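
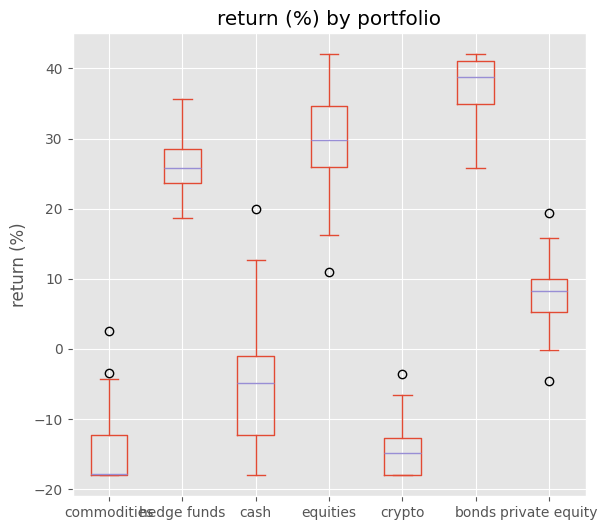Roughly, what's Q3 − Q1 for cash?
≈ 10

Q3 ≈ 0, Q1 ≈ -10; IQR ≈ 10.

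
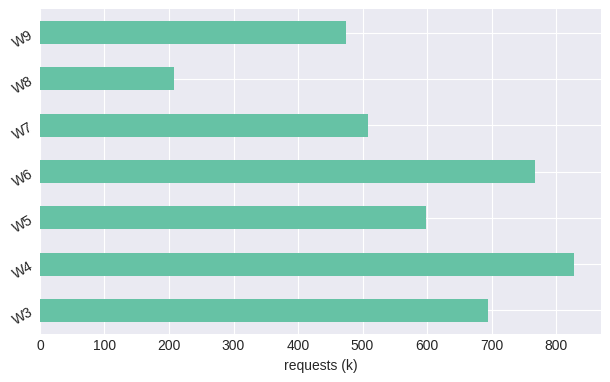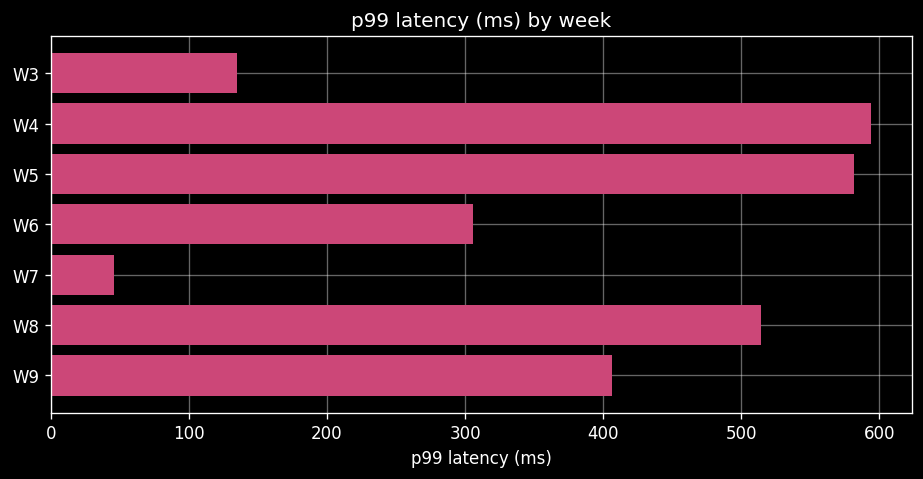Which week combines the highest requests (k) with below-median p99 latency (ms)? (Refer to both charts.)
W6

Chart 2 median p99 latency (ms) ≈ 400; below-median weeks: W3, W6, W7. Among those, W6 has the highest requests (k) (≈ 800).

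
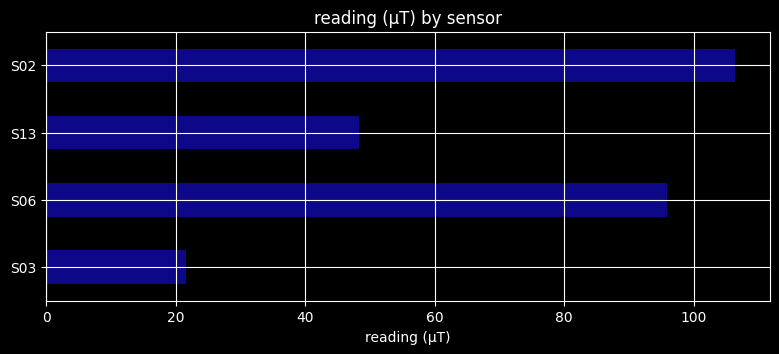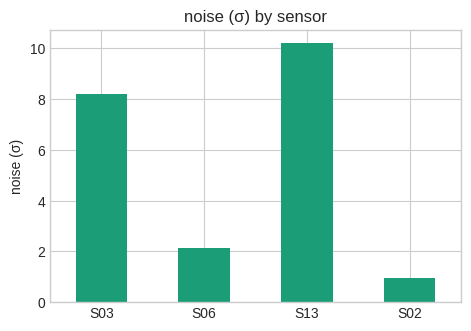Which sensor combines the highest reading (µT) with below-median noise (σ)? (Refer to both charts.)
Chart 2 median noise (σ) ≈ 5; below-median sensors: S06, S02. Among those, S02 has the highest reading (µT) (≈ 110).

S02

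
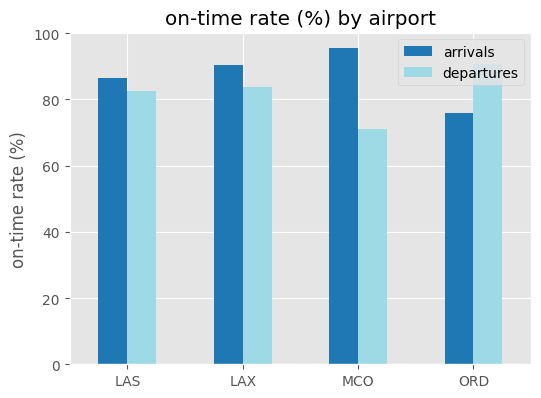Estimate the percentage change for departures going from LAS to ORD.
LAS ≈ 80, ORD ≈ 90; (90 − 80) / 80 ≈ +12.5%.

≈ +12.5%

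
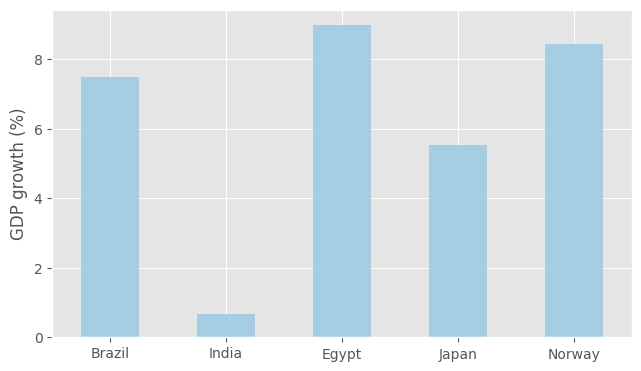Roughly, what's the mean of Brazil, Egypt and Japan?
(7 + 9 + 6) / 3 ≈ 7.

≈ 7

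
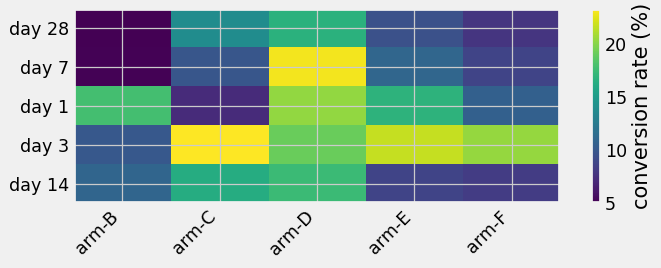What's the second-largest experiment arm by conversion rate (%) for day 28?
Top 3 for day 28: arm-D ≈ 16, arm-C ≈ 14, arm-E ≈ 10.

arm-C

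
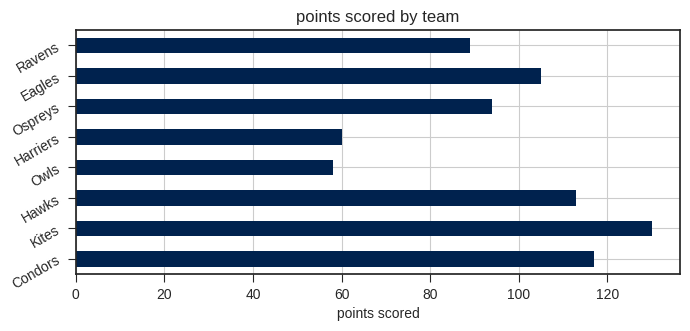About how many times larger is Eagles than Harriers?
Eagles ≈ 100, Harriers ≈ 60; 100/60 ≈ 1.67.

≈ 1.67×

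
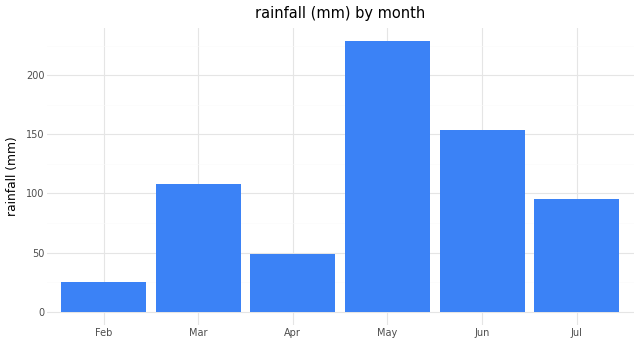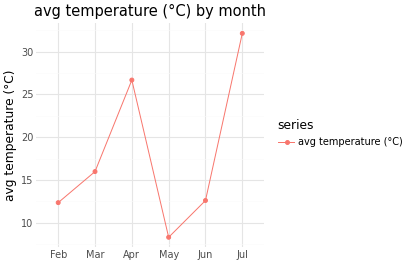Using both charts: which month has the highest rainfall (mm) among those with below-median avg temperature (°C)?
May

Chart 2 median avg temperature (°C) ≈ 15; below-median months: Feb, May, Jun. Among those, May has the highest rainfall (mm) (≈ 225).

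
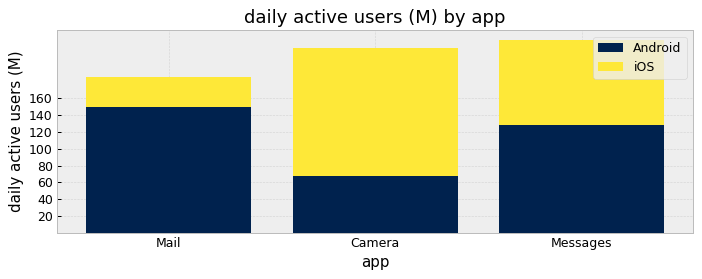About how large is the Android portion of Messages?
≈ 120

Android top ≈ 120, bottom ≈ 0; segment ≈ 120.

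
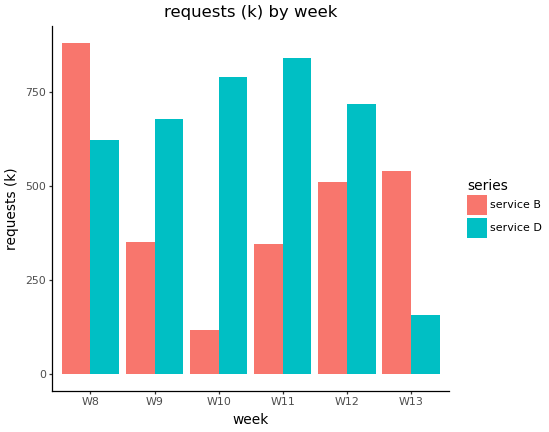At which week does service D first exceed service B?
W8: service D ≈ 600 vs service B ≈ 900 (not yet); W9: service D ≈ 700 vs service B ≈ 400 (first crossover).

W9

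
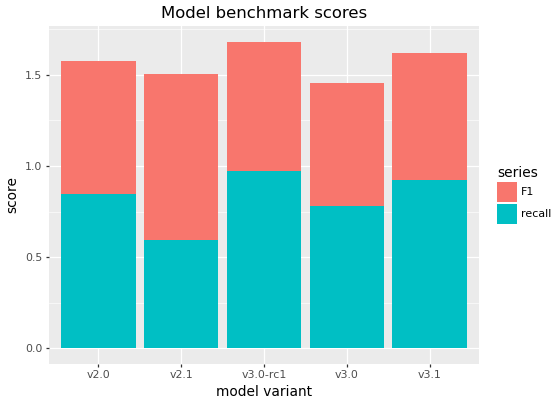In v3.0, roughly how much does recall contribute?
recall top ≈ 0.8, bottom ≈ 0.0; segment ≈ 0.8.

≈ 0.8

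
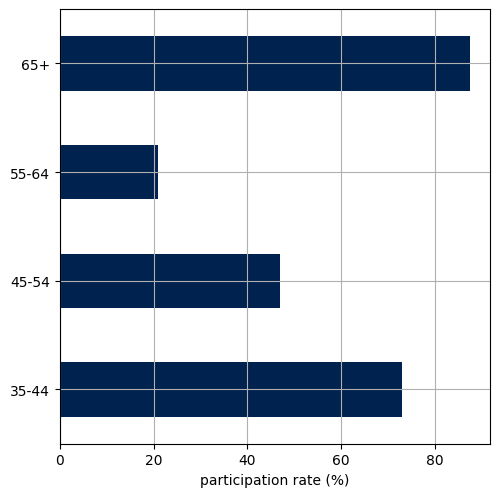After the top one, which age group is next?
Top 3: 65+ ≈ 90, 35-44 ≈ 70, 45-54 ≈ 50.

35-44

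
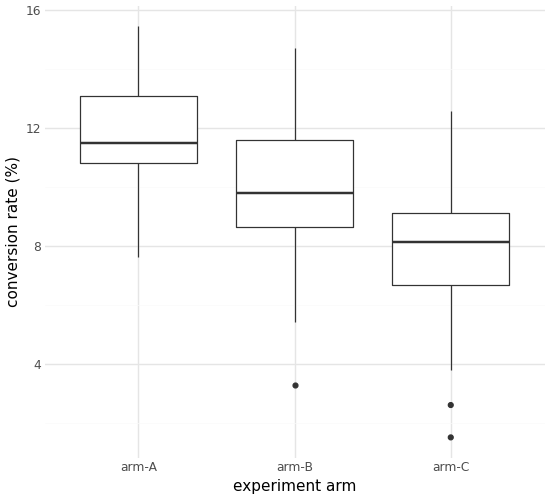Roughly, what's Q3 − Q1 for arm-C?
≈ 2.5

Q3 ≈ 9.0, Q1 ≈ 6.5; IQR ≈ 2.5.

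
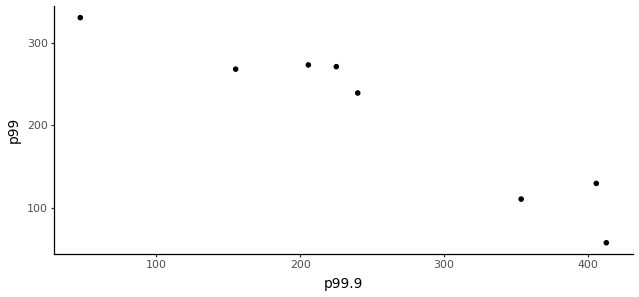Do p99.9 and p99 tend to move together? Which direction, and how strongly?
Points are negatively correlated; strong (|r| ≈ 0.9).

negative, strong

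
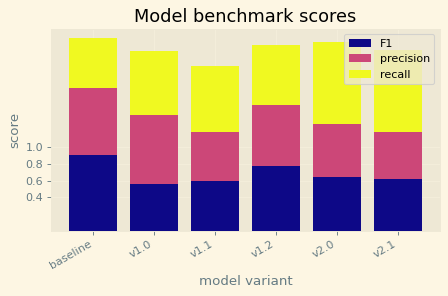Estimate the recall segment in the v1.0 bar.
≈ 0.8

recall top ≈ 2.2, bottom ≈ 1.4; segment ≈ 0.8.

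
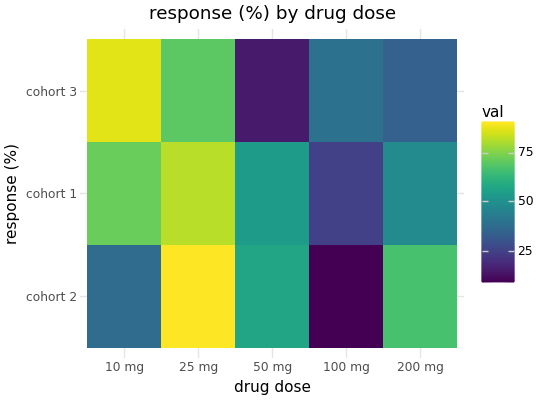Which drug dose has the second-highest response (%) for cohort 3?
Top 3 for cohort 3: 10 mg ≈ 90, 25 mg ≈ 70, 100 mg ≈ 40.

25 mg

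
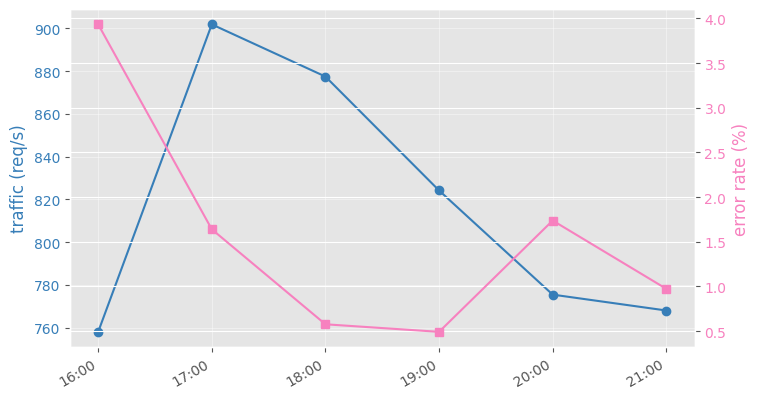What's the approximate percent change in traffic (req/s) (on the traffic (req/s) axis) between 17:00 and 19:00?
≈ -8.9%

17:00 ≈ 900, 19:00 ≈ 820; (820 − 900) / 900 ≈ -8.9%.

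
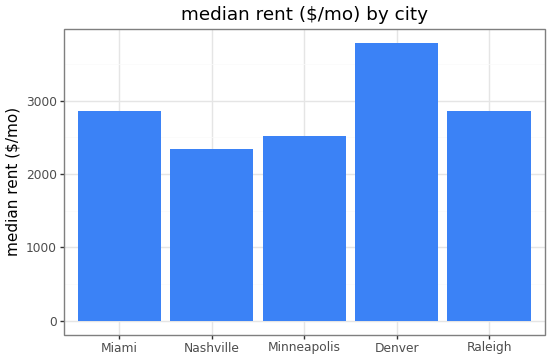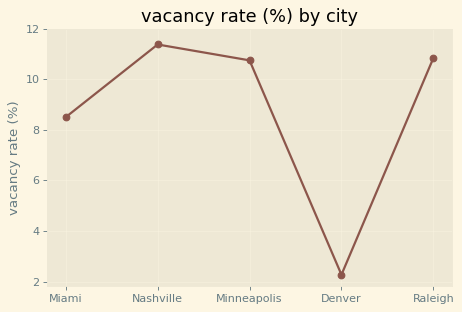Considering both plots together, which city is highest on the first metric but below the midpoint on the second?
Chart 2 median vacancy rate (%) ≈ 10; below-median cities: Miami, Denver. Among those, Denver has the highest median rent ($/mo) (≈ 4000).

Denver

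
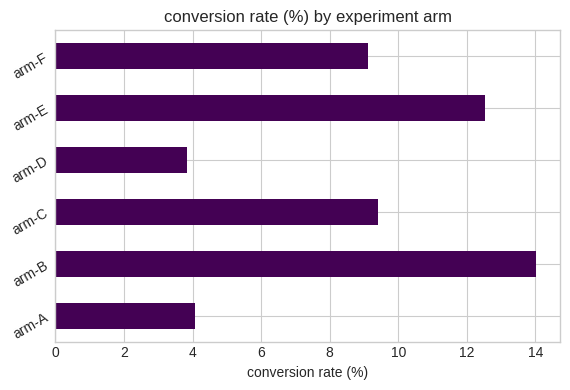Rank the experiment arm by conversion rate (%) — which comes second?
Top 3: arm-B ≈ 14, arm-E ≈ 12, arm-C ≈ 10.

arm-E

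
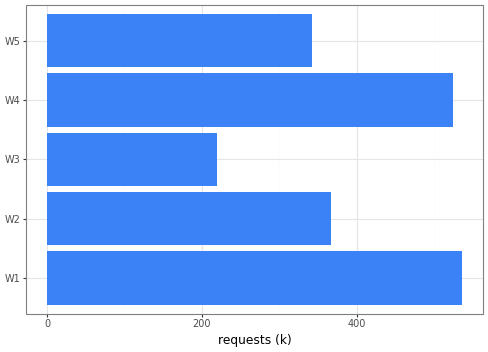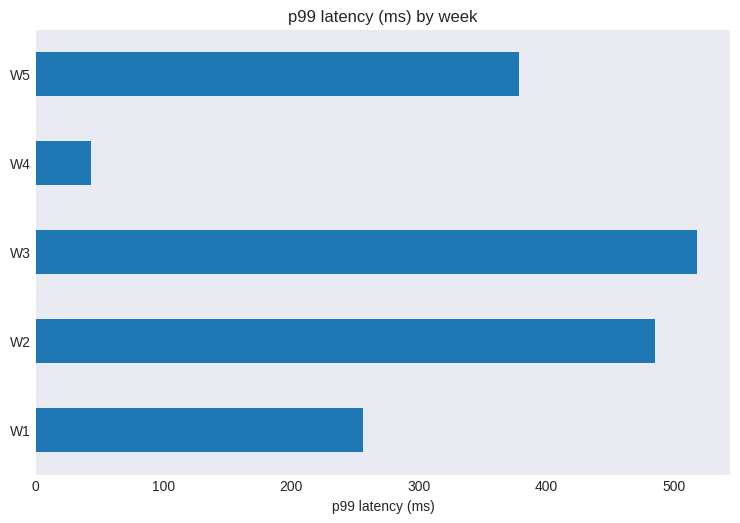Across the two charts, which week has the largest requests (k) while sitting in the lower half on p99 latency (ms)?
W1

Chart 2 median p99 latency (ms) ≈ 400; below-median weeks: W1, W4. Among those, W1 has the highest requests (k) (≈ 550).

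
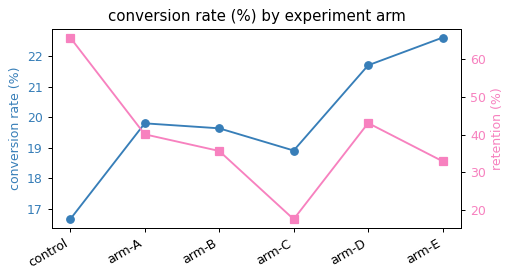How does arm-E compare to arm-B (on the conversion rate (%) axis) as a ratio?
≈ 1.15×

arm-E ≈ 22.5, arm-B ≈ 19.5; 22.5/19.5 ≈ 1.15.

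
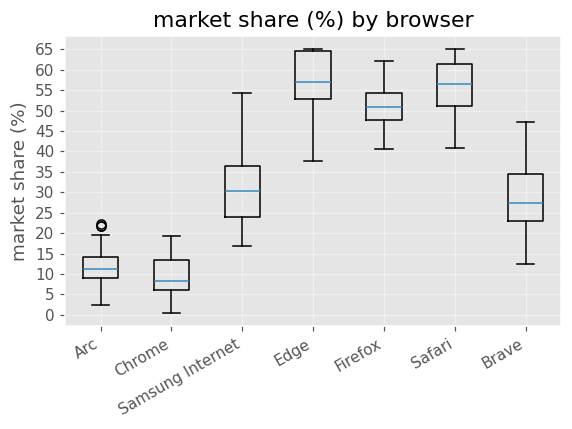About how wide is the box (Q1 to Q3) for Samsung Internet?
Q3 ≈ 35, Q1 ≈ 25; IQR ≈ 10.

≈ 10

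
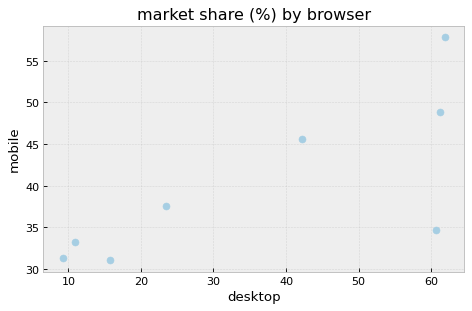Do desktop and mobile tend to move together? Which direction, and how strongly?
Points are positively correlated; strong (|r| ≈ 0.8).

positive, strong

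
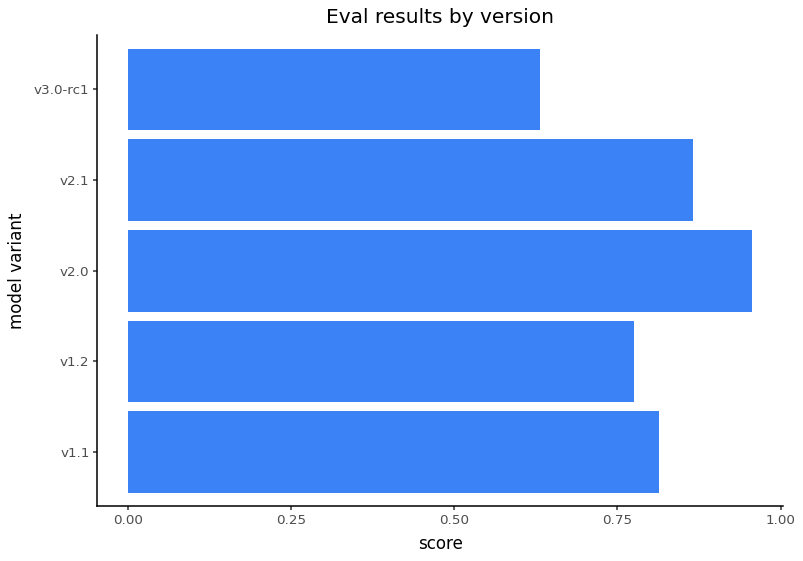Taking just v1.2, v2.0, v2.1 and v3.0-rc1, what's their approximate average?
(0.8 + 1.0 + 0.9 + 0.6) / 4 ≈ 0.83.

≈ 0.83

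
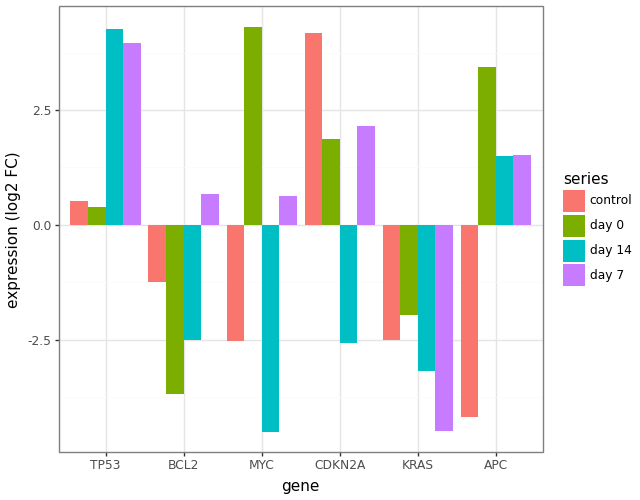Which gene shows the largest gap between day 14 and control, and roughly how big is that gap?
CDKN2A: day 14 ≈ -3, control ≈ 4 → gap ≈ 7. Next-largest (APC) is only ≈ 5.

CDKN2A, ≈ 7 log2 FC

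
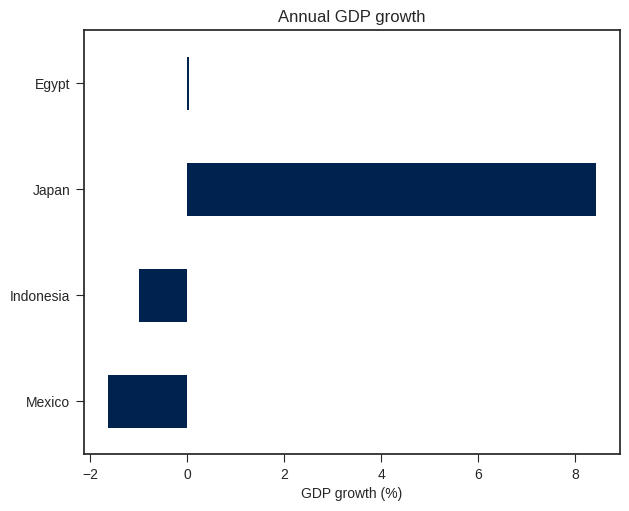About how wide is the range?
≈ 10

Max Japan ≈ 8, min Mexico ≈ -2; range ≈ 10.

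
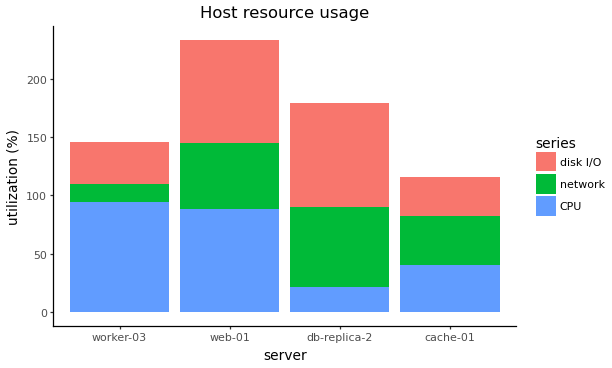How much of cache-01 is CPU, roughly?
CPU top ≈ 40, bottom ≈ 0; segment ≈ 40.

≈ 40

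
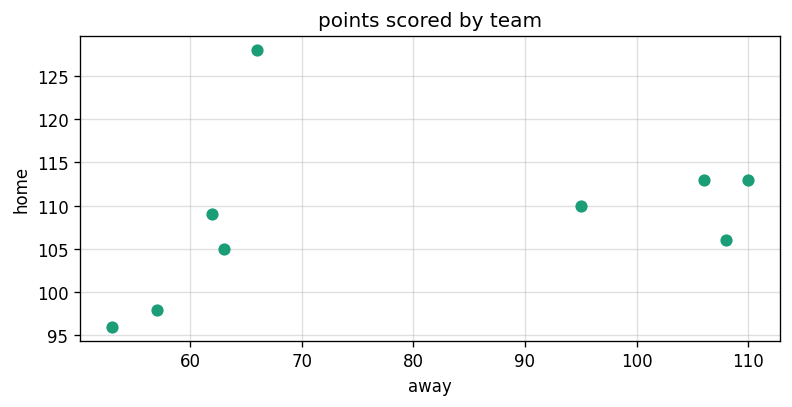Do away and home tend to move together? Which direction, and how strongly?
Points are positively correlated; weak (|r| ≈ 0.3).

positive, weak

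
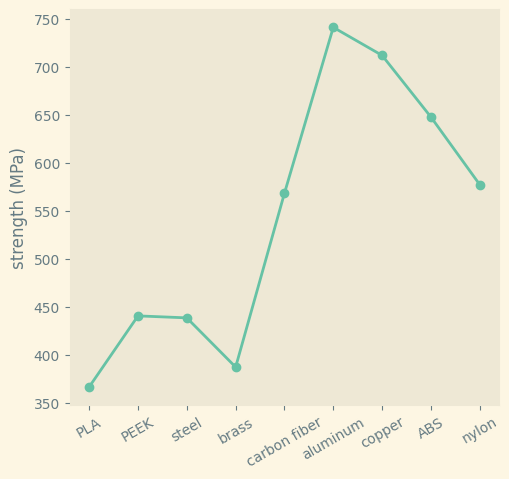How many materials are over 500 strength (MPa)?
5

Above 500: carbon fiber, aluminum, copper, ABS, nylon.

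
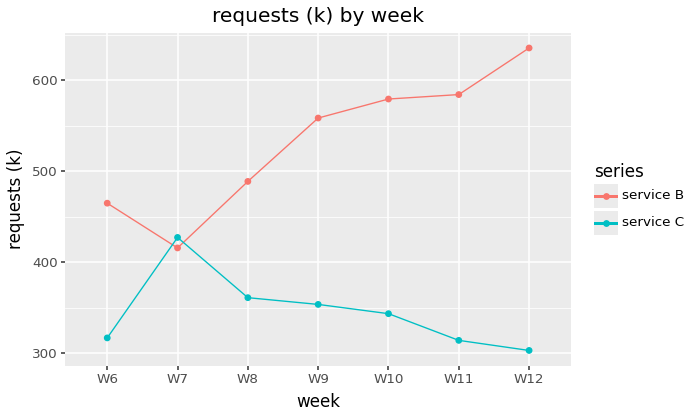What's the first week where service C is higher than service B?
W6: service C ≈ 300 vs service B ≈ 450 (not yet); W7: service C ≈ 450 vs service B ≈ 400 (first crossover).

W7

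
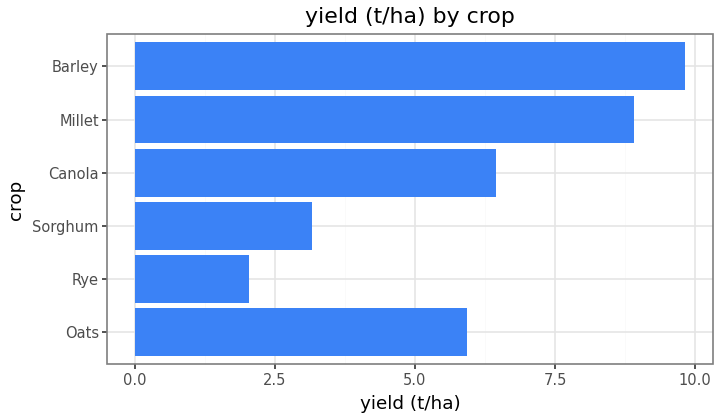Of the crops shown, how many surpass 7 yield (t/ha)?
2

Above 7: Millet, Barley.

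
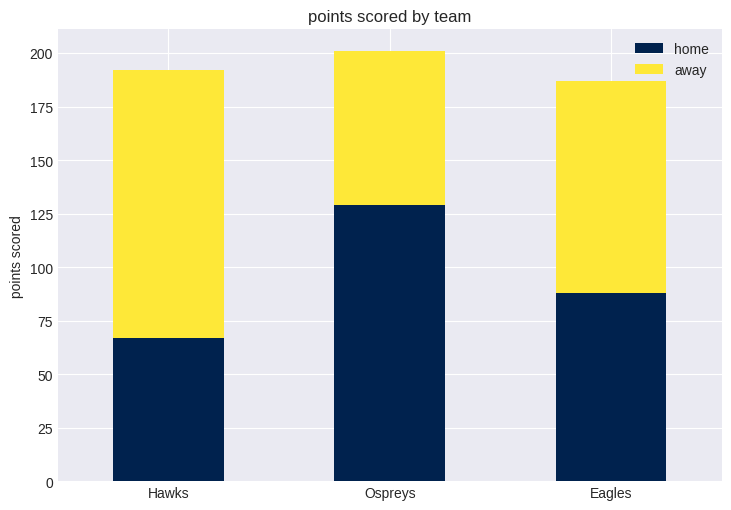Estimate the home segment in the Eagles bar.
≈ 80

home top ≈ 80, bottom ≈ 0; segment ≈ 80.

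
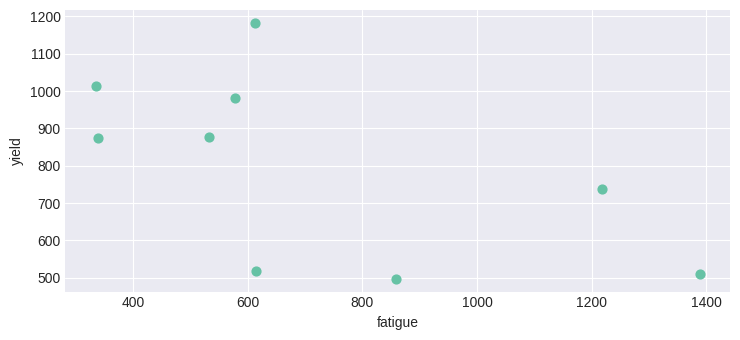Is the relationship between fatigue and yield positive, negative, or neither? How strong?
Points are negatively correlated; moderate (|r| ≈ 0.6).

negative, moderate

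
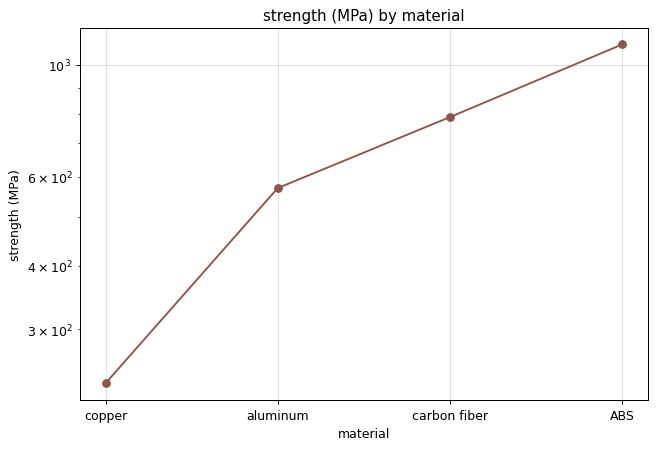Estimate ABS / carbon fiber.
ABS ≈ 1100, carbon fiber ≈ 800; 1100/800 ≈ 1.38.

≈ 1.38×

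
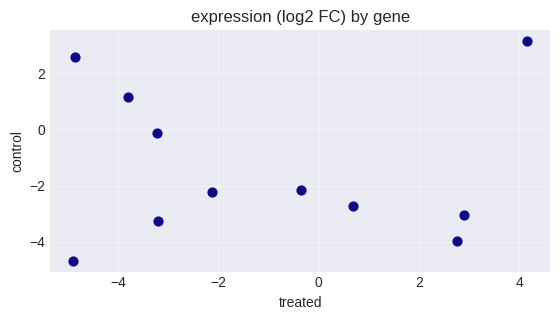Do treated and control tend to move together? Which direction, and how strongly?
Points are roughly uncorrelated; weak (|r| ≈ 0.0).

no clear correlation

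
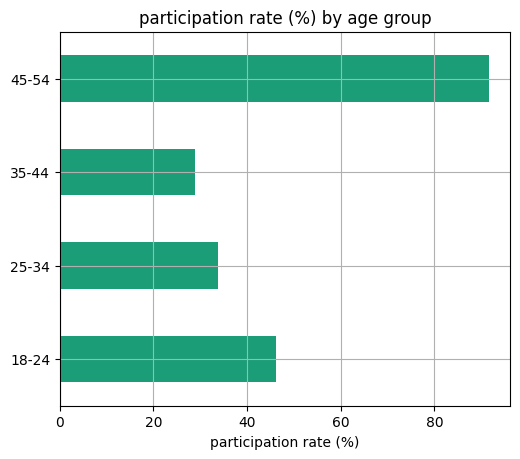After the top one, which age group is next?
18-24

Top 3: 45-54 ≈ 90, 18-24 ≈ 50, 25-34 ≈ 30.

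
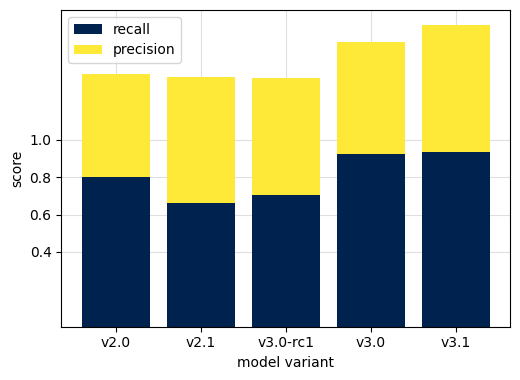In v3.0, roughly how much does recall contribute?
recall top ≈ 1.0, bottom ≈ 0.0; segment ≈ 1.0.

≈ 1.0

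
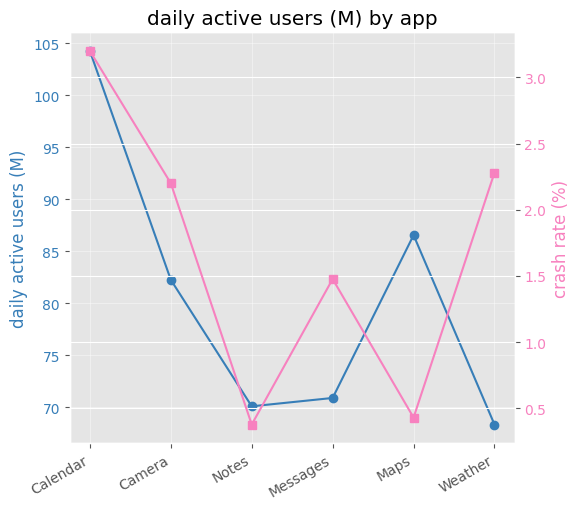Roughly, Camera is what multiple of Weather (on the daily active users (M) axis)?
≈ 1.14×

Camera ≈ 80, Weather ≈ 70; 80/70 ≈ 1.14.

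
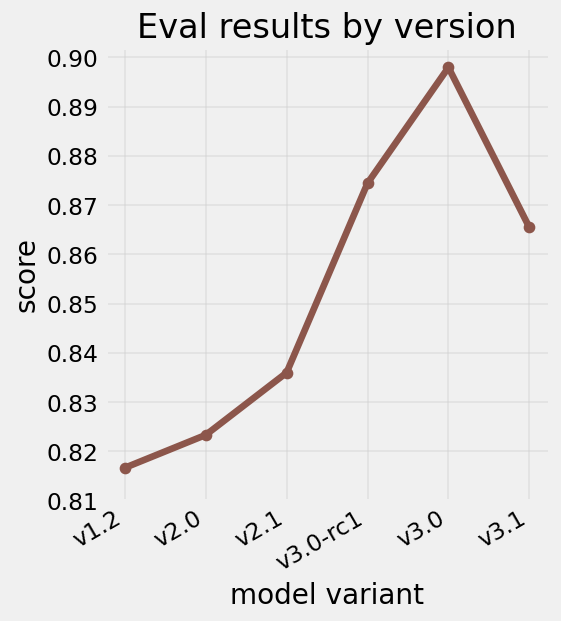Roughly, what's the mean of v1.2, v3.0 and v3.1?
≈ 0.86

(0.82 + 0.90 + 0.87) / 3 ≈ 0.86.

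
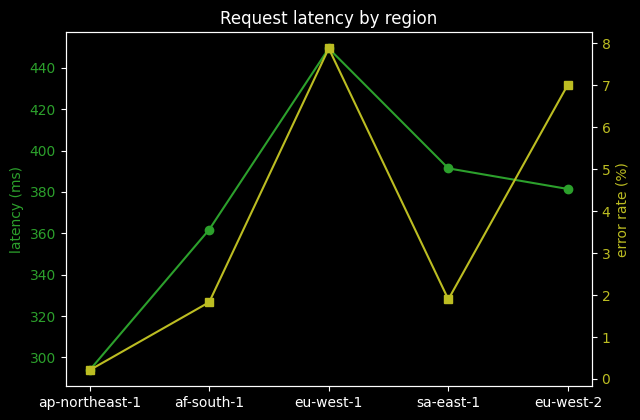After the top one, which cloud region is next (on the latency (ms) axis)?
Top 3 (on the latency (ms) axis): eu-west-1 ≈ 440, sa-east-1 ≈ 400, eu-west-2 ≈ 380.

sa-east-1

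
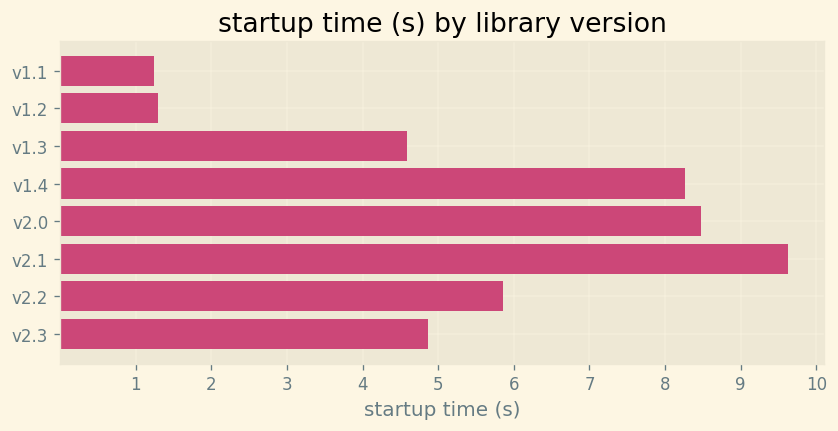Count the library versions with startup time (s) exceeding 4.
Above 4: v1.3, v1.4, v2.0, v2.1, v2.2, v2.3.

6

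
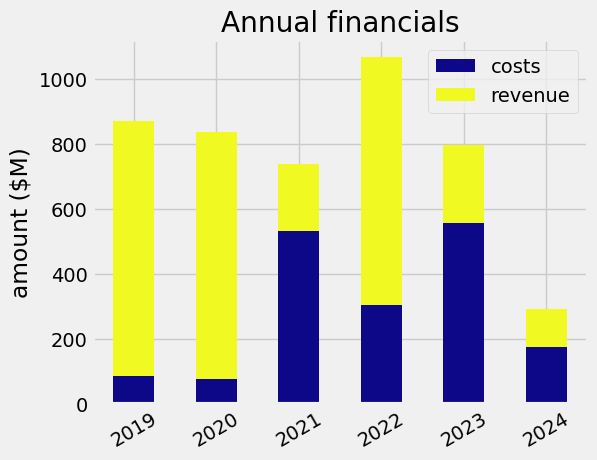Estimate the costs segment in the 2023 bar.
costs top ≈ 600, bottom ≈ 0; segment ≈ 600.

≈ 600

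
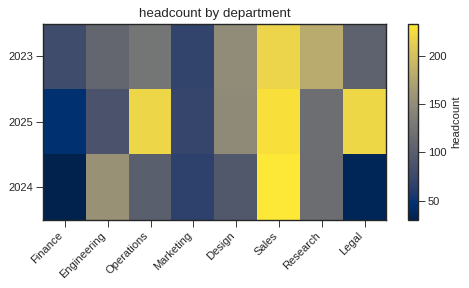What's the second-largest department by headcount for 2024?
Engineering

Top 3 for 2024: Sales ≈ 240, Engineering ≈ 160, Research ≈ 120.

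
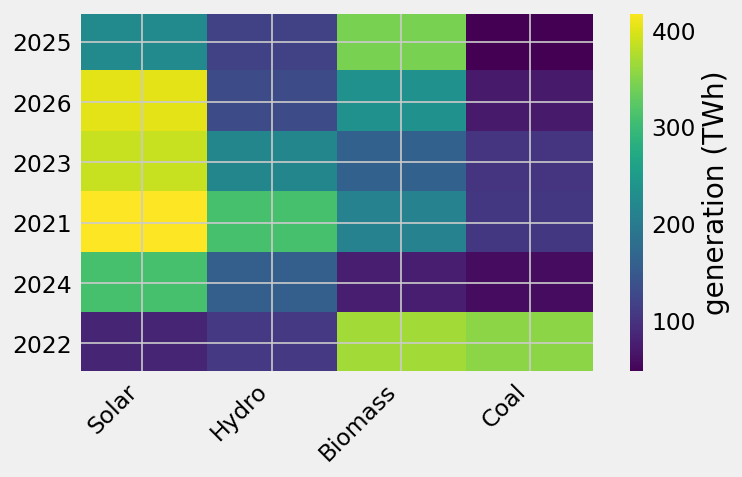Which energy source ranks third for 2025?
Hydro

Top 4 for 2025: Biomass ≈ 350, Solar ≈ 200, Hydro ≈ 100, Coal ≈ 50.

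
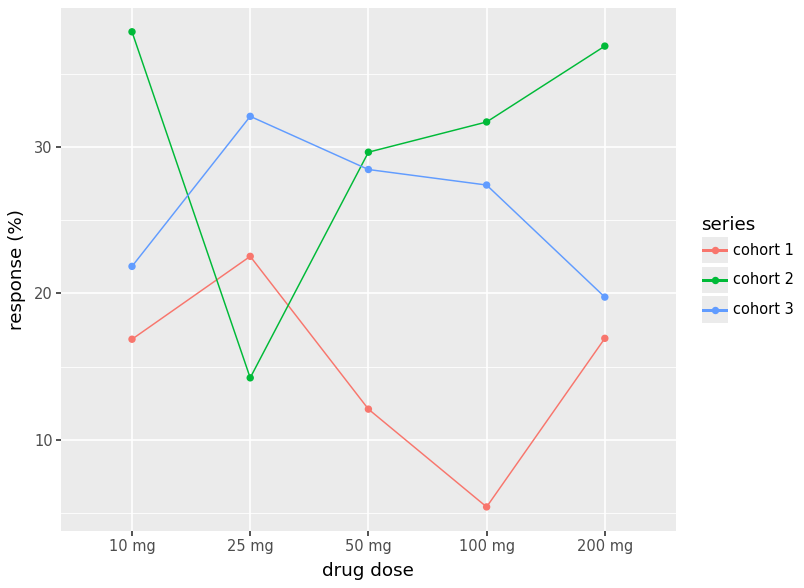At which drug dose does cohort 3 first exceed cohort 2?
25 mg

10 mg: cohort 3 ≈ 20 vs cohort 2 ≈ 40 (not yet); 25 mg: cohort 3 ≈ 30 vs cohort 2 ≈ 15 (first crossover).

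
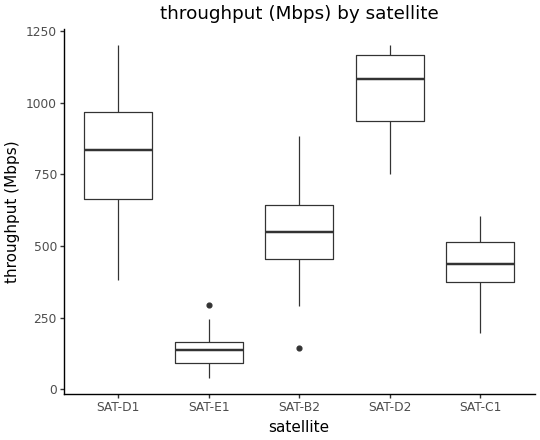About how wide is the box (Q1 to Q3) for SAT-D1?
Q3 ≈ 1000, Q1 ≈ 700; IQR ≈ 300.

≈ 300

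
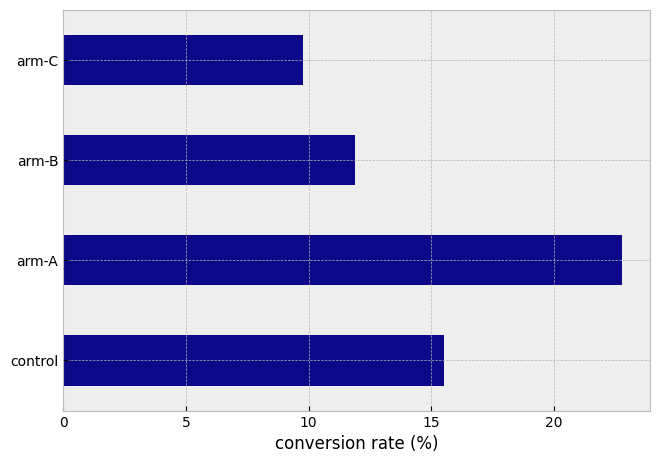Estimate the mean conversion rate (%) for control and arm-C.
(16 + 10) / 2 ≈ 13.

≈ 13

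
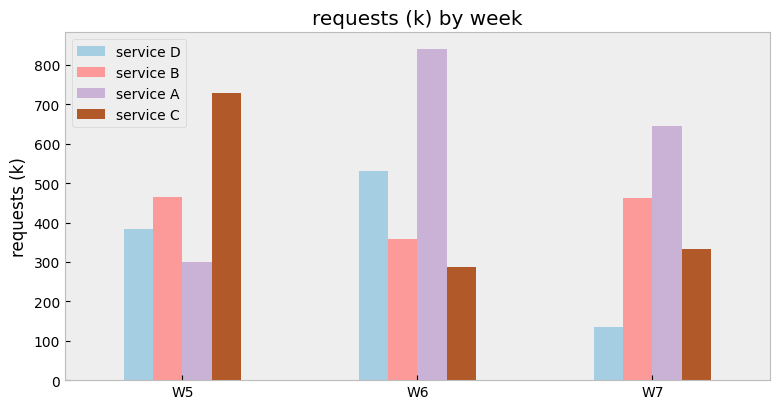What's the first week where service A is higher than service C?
W5: service A ≈ 300 vs service C ≈ 700 (not yet); W6: service A ≈ 800 vs service C ≈ 300 (first crossover).

W6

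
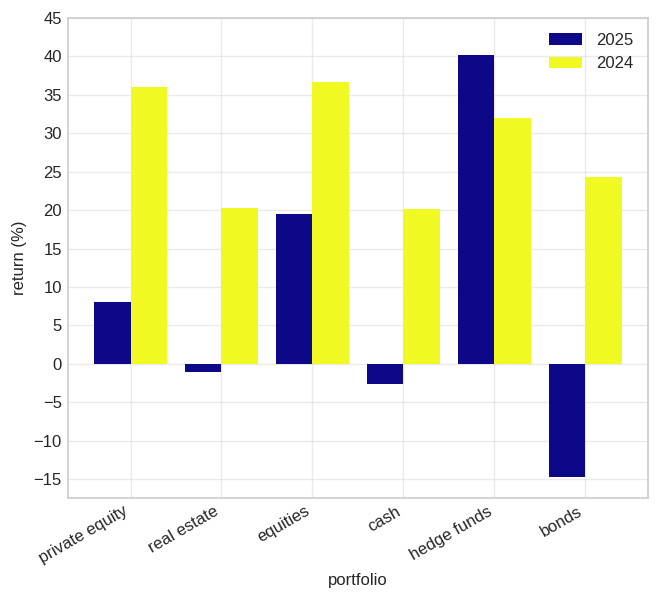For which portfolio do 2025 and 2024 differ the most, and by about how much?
bonds: 2025 ≈ -15, 2024 ≈ 25 → gap ≈ 40. Next-largest (private equity) is only ≈ 25.

bonds, ≈ 40 %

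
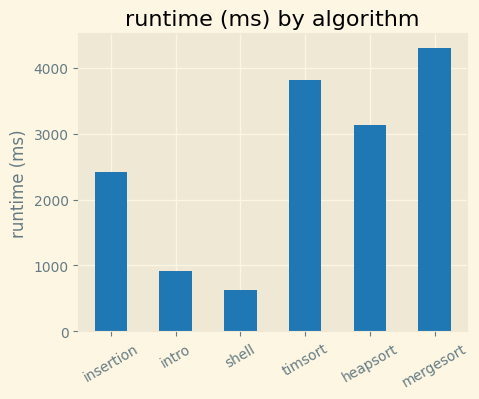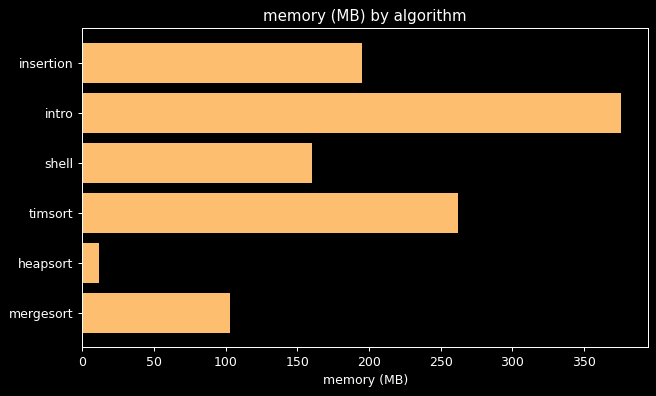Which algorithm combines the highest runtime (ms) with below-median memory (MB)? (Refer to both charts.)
Chart 2 median memory (MB) ≈ 200; below-median algorithms: shell, heapsort, mergesort. Among those, mergesort has the highest runtime (ms) (≈ 4500).

mergesort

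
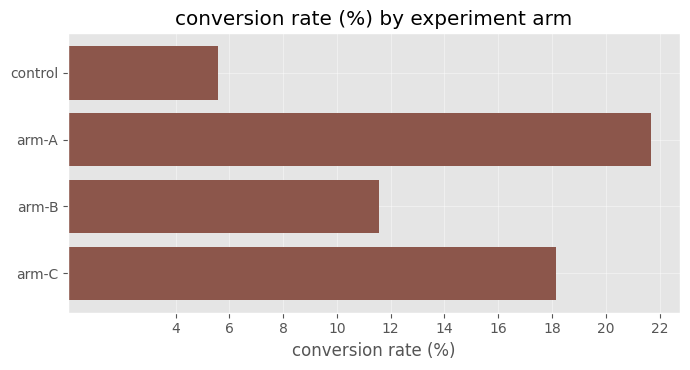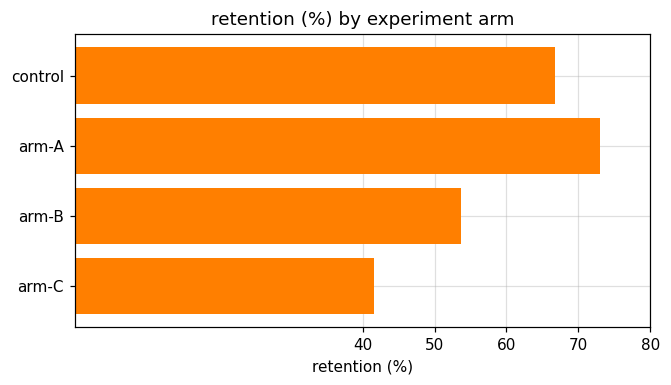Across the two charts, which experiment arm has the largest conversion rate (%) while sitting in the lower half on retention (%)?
arm-C

Chart 2 median retention (%) ≈ 60; below-median experiment arms: arm-B, arm-C. Among those, arm-C has the highest conversion rate (%) (≈ 18).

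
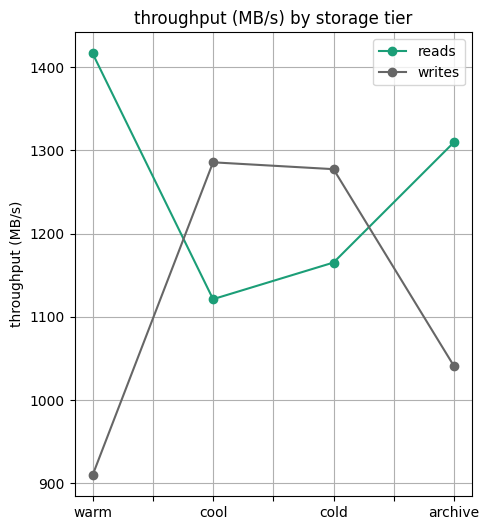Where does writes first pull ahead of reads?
cool

warm: writes ≈ 900 vs reads ≈ 1400 (not yet); cool: writes ≈ 1300 vs reads ≈ 1100 (first crossover).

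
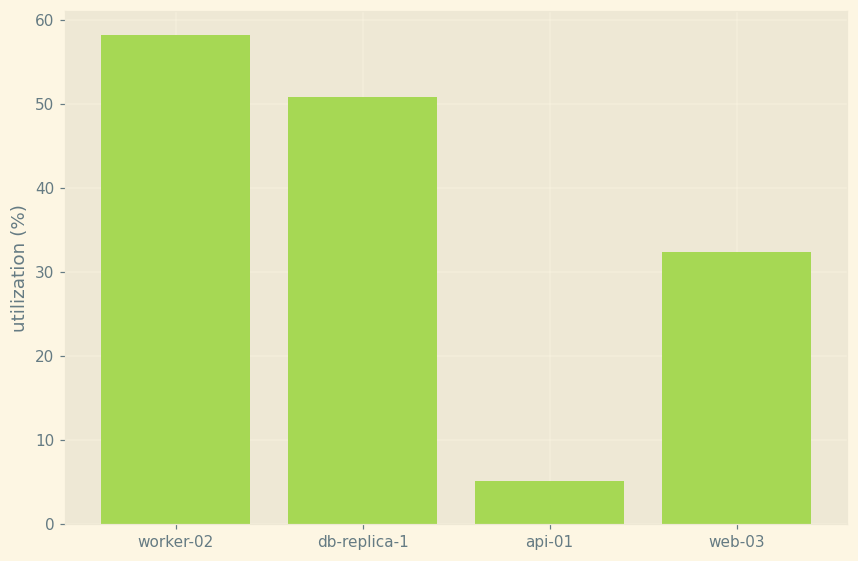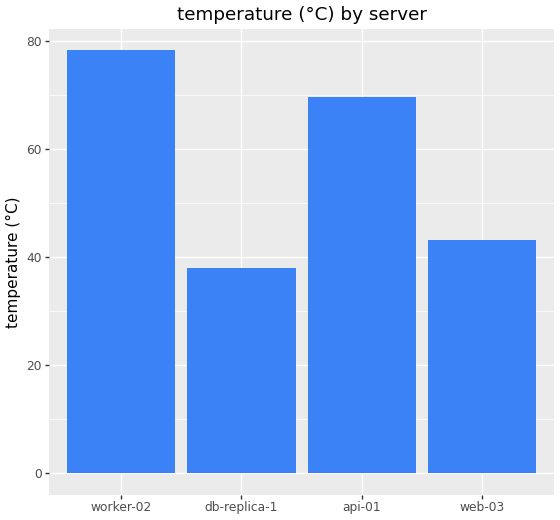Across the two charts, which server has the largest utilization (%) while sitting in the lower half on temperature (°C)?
Chart 2 median temperature (°C) ≈ 60; below-median servers: db-replica-1, web-03. Among those, db-replica-1 has the highest utilization (%) (≈ 50).

db-replica-1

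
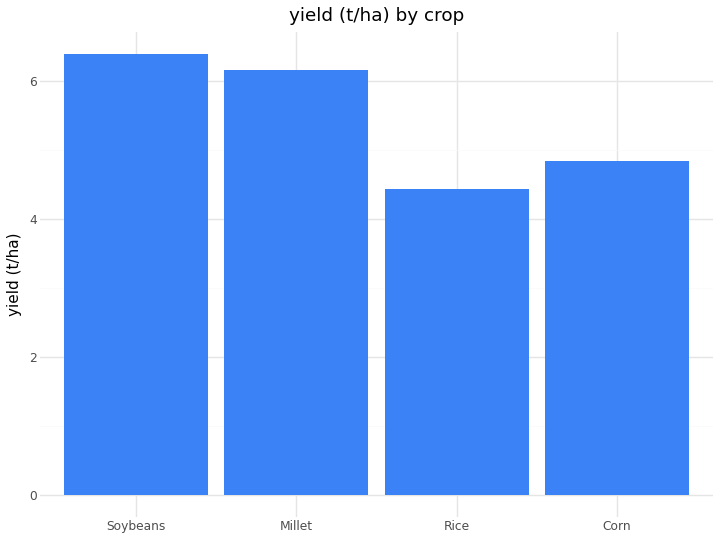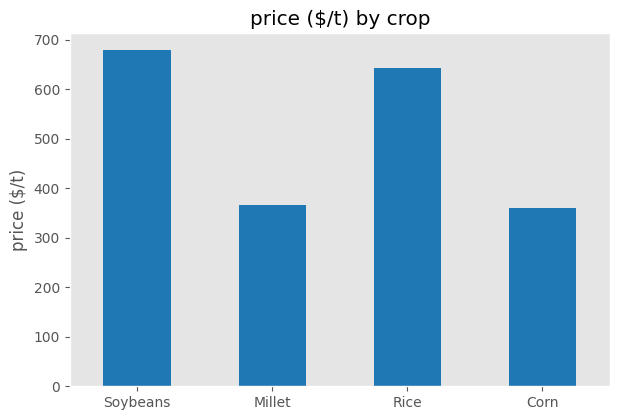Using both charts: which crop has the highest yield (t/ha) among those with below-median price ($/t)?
Chart 2 median price ($/t) ≈ 500; below-median crops: Millet, Corn. Among those, Millet has the highest yield (t/ha) (≈ 6).

Millet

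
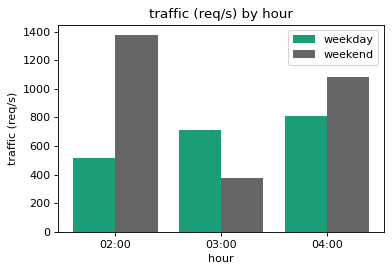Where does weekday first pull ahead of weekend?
03:00

02:00: weekday ≈ 600 vs weekend ≈ 1400 (not yet); 03:00: weekday ≈ 800 vs weekend ≈ 400 (first crossover).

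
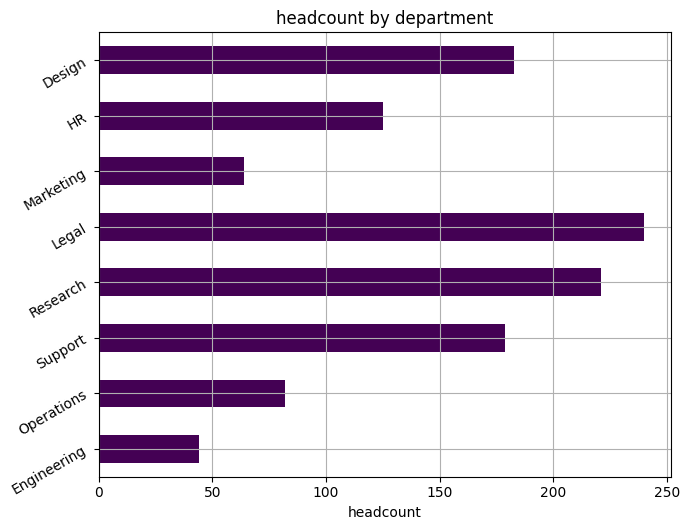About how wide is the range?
Max Legal ≈ 240, min Engineering ≈ 40; range ≈ 200.

≈ 200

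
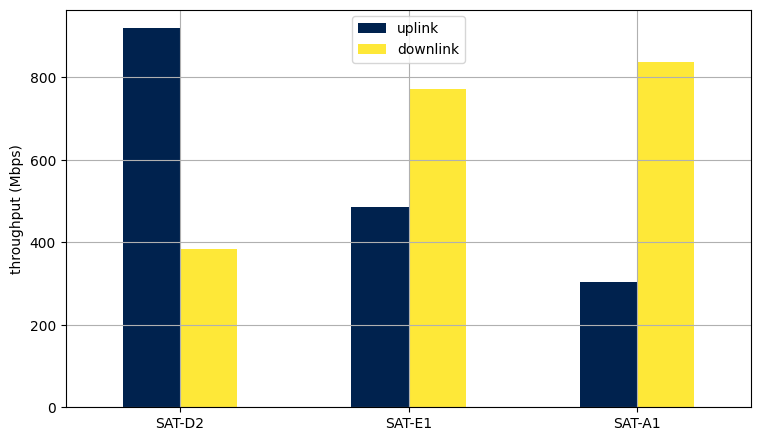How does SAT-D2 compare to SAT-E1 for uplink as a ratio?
SAT-D2 ≈ 900, SAT-E1 ≈ 500; 900/500 ≈ 1.8.

≈ 1.8×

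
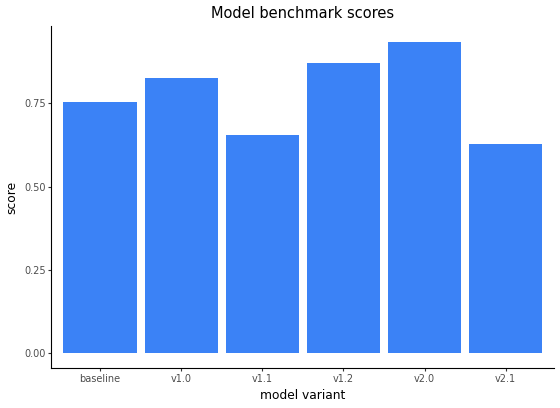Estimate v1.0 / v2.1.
v1.0 ≈ 0.8, v2.1 ≈ 0.6; 0.8/0.6 ≈ 1.33.

≈ 1.33×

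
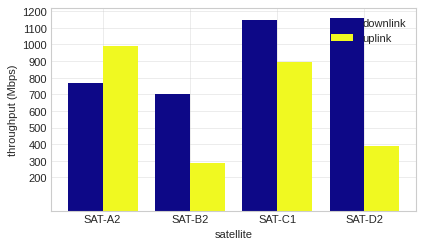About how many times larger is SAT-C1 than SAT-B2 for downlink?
SAT-C1 ≈ 1100, SAT-B2 ≈ 700; 1100/700 ≈ 1.57.

≈ 1.57×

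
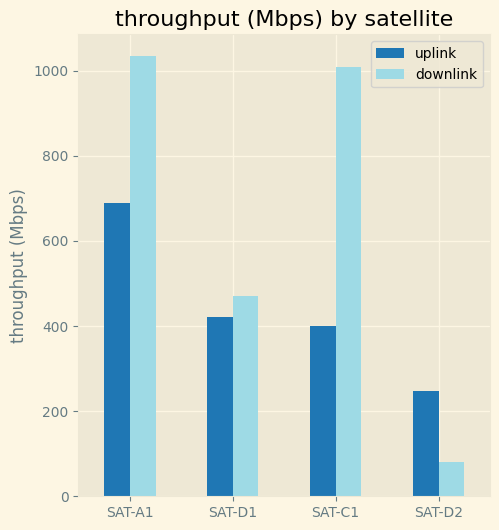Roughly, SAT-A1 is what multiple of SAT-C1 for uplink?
≈ 1.75×

SAT-A1 ≈ 700, SAT-C1 ≈ 400; 700/400 ≈ 1.75.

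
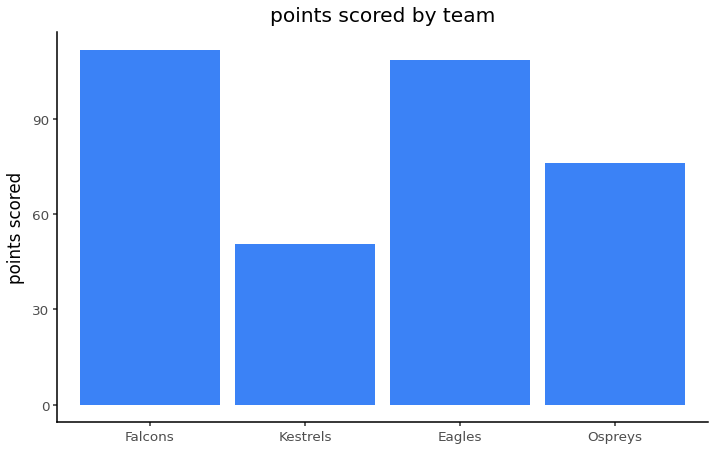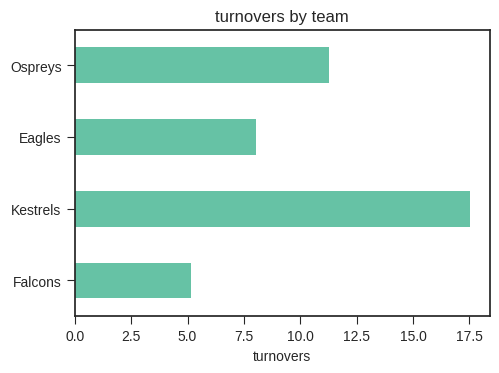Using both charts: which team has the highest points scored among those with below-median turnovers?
Falcons

Chart 2 median turnovers ≈ 10; below-median teams: Falcons, Eagles. Among those, Falcons has the highest points scored (≈ 120).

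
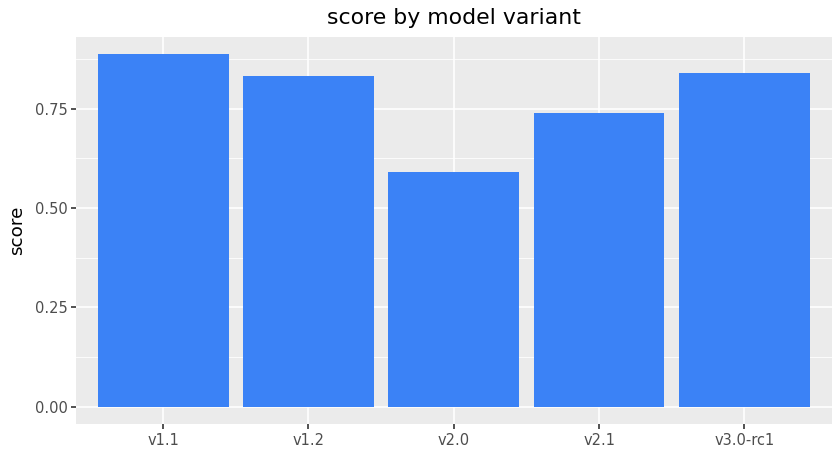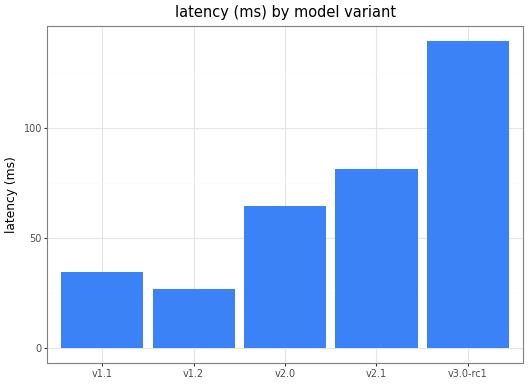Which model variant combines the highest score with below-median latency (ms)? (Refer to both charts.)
v1.1

Chart 2 median latency (ms) ≈ 60; below-median model variants: v1.1, v1.2. Among those, v1.1 has the highest score (≈ 0.9).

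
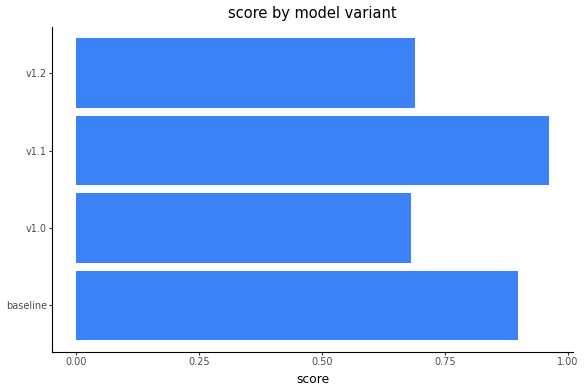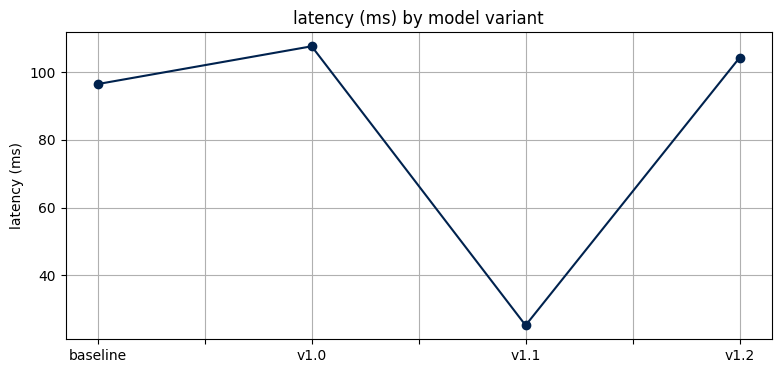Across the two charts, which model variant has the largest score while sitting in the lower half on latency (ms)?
Chart 2 median latency (ms) ≈ 100; below-median model variants: baseline, v1.1. Among those, v1.1 has the highest score (≈ 1).

v1.1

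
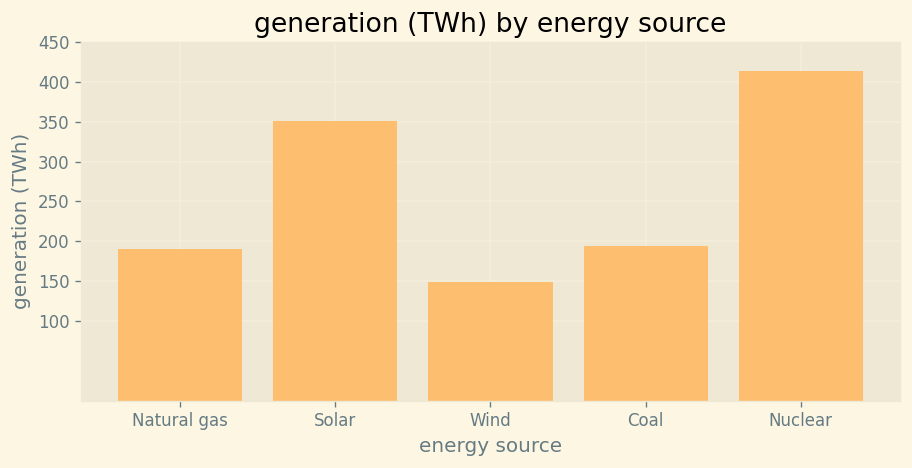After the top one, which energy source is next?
Top 3: Nuclear ≈ 400, Solar ≈ 350, Coal ≈ 200.

Solar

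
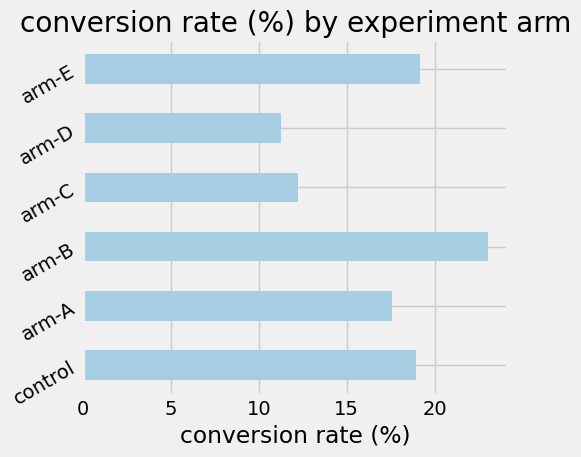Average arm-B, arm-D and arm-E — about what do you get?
≈ 19

(24 + 12 + 20) / 3 ≈ 19.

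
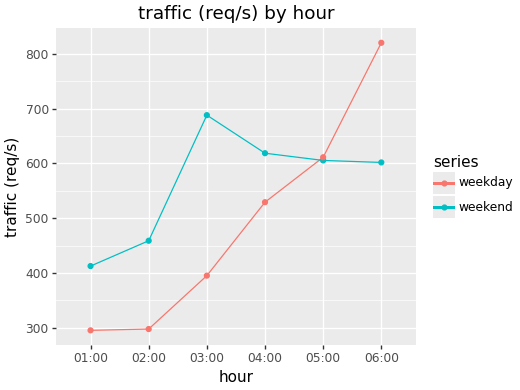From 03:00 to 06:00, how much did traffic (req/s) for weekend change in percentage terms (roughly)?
≈ -14.3%

03:00 ≈ 700, 06:00 ≈ 600; (600 − 700) / 700 ≈ -14.3%.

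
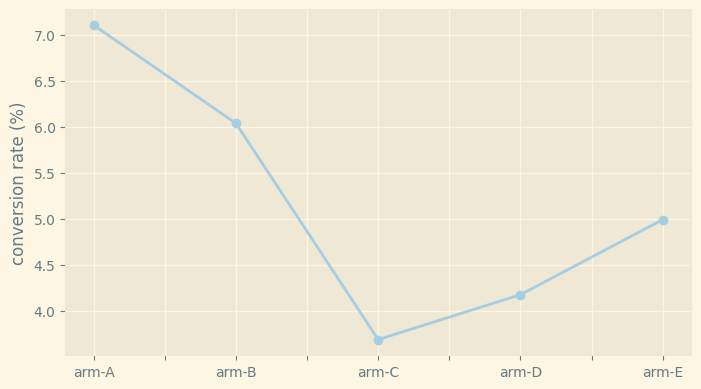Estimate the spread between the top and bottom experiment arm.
≈ 3.5

Max arm-A ≈ 7.0, min arm-C ≈ 3.5; range ≈ 3.5.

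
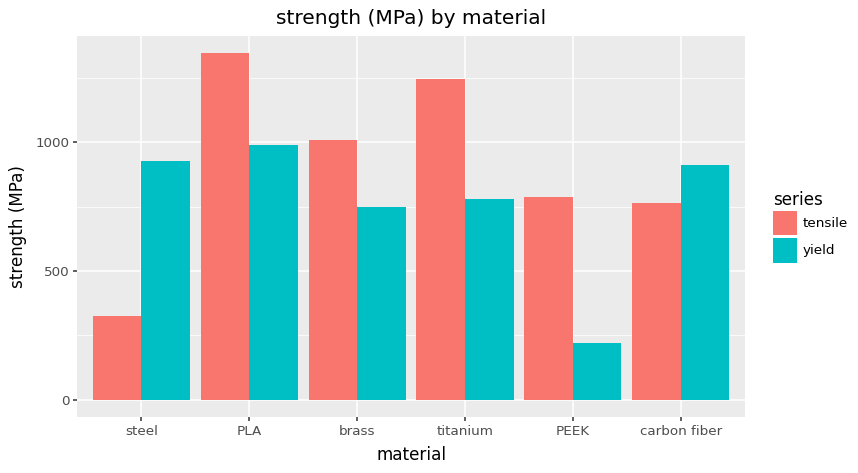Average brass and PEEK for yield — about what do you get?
≈ 500

(800 + 200) / 2 ≈ 500.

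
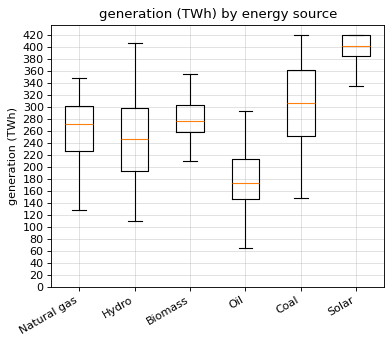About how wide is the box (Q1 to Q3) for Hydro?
≈ 100

Q3 ≈ 300, Q1 ≈ 200; IQR ≈ 100.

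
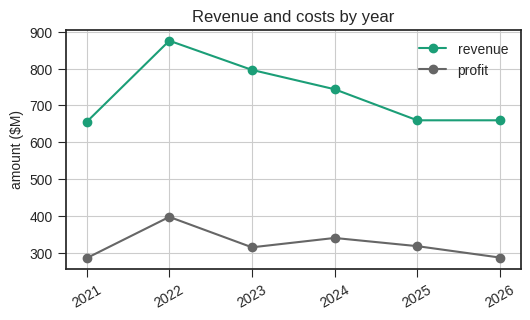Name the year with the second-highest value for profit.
Top 3 for profit: 2022 ≈ 400, 2024 ≈ 350, 2025 ≈ 300.

2024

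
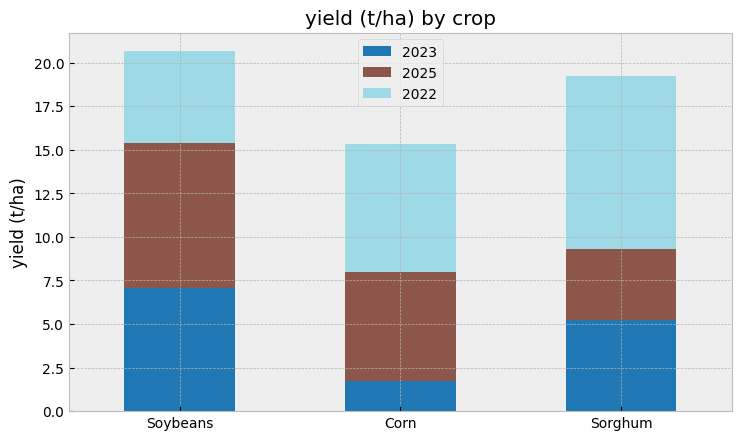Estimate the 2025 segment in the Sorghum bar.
≈ 4

2025 top ≈ 10, bottom ≈ 6; segment ≈ 4.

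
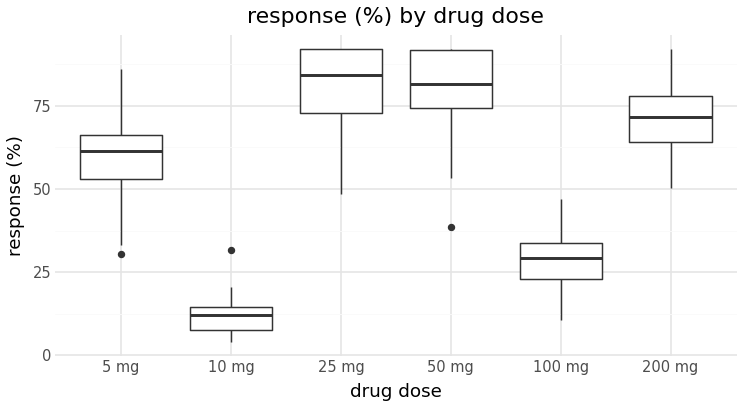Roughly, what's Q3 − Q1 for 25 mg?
Q3 ≈ 90, Q1 ≈ 70; IQR ≈ 20.

≈ 20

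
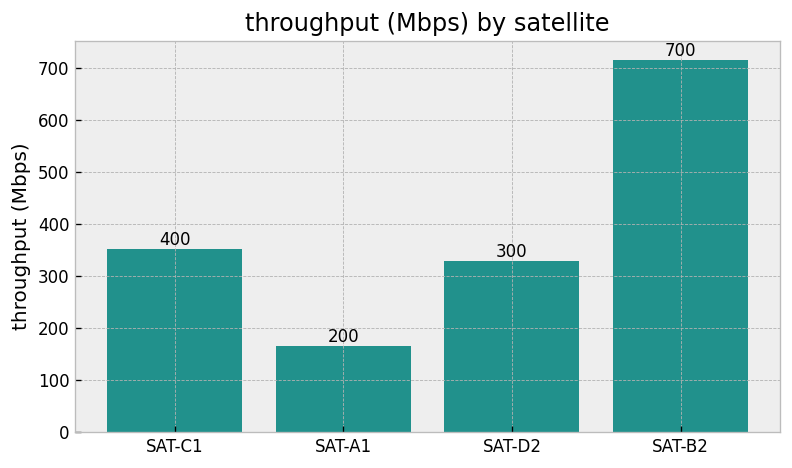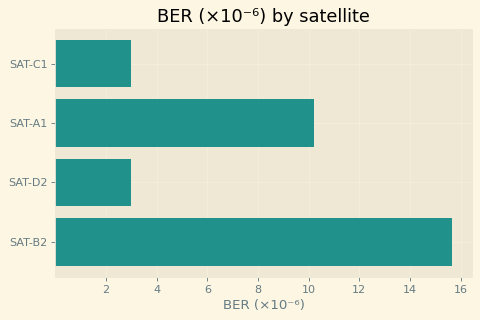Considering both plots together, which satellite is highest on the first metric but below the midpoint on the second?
SAT-C1

Chart 2 median BER (×10⁻⁶) ≈ 6; below-median satellites: SAT-C1, SAT-D2. Among those, SAT-C1 has the highest throughput (Mbps) (≈ 400).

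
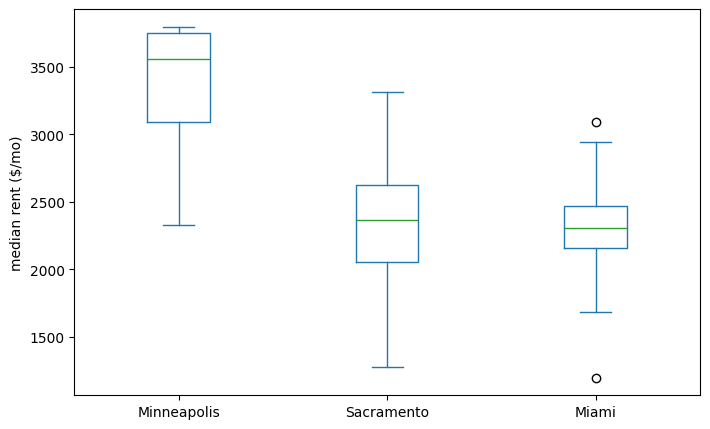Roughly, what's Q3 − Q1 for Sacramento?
≈ 600

Q3 ≈ 2600, Q1 ≈ 2000; IQR ≈ 600.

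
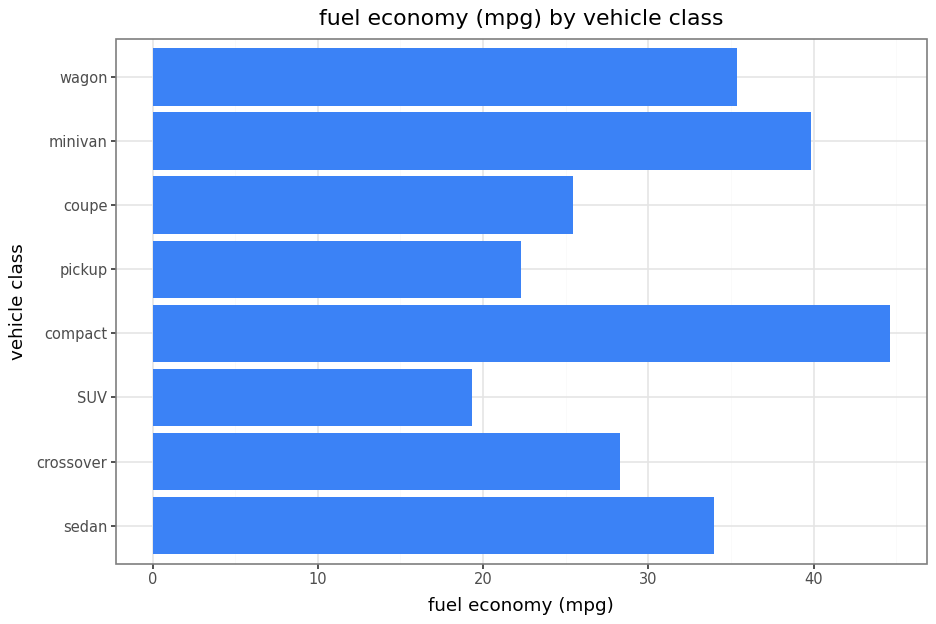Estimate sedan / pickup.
sedan ≈ 35, pickup ≈ 20; 35/20 ≈ 1.75.

≈ 1.75×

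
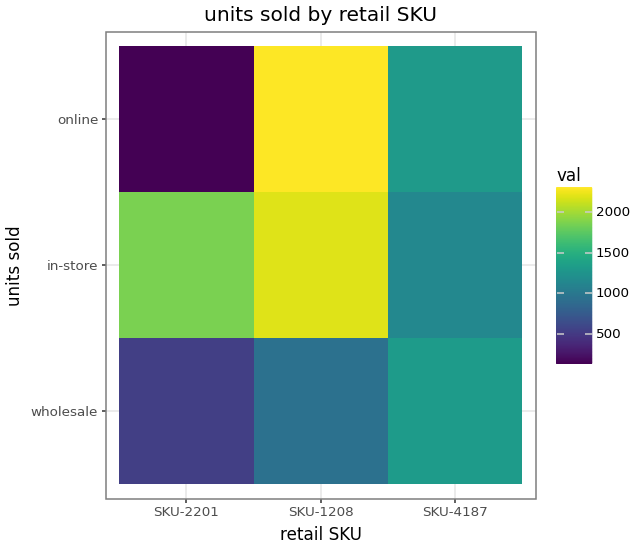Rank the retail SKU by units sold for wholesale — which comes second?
Top 3 for wholesale: SKU-4187 ≈ 1400, SKU-1208 ≈ 1000, SKU-2201 ≈ 600.

SKU-1208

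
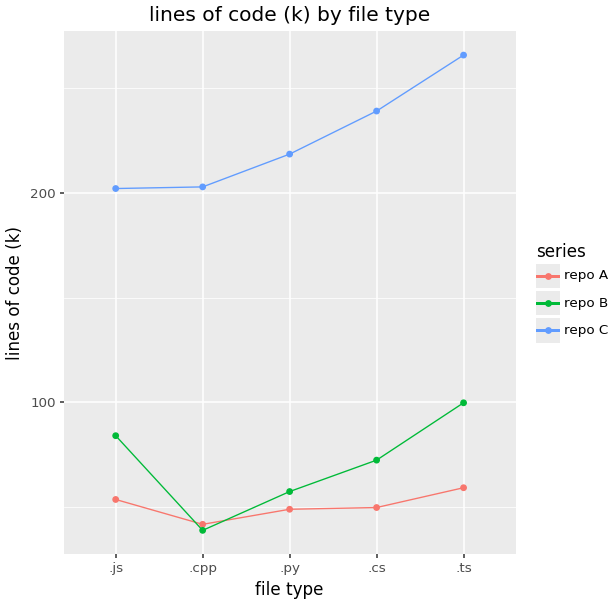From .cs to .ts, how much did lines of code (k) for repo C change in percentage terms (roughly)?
.cs ≈ 240, .ts ≈ 260; (260 − 240) / 240 ≈ +8.3%.

≈ +8.3%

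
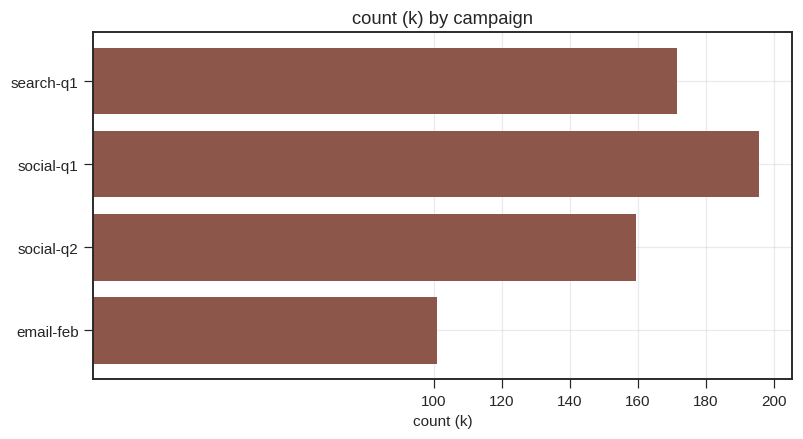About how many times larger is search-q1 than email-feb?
search-q1 ≈ 180, email-feb ≈ 100; 180/100 ≈ 1.8.

≈ 1.8×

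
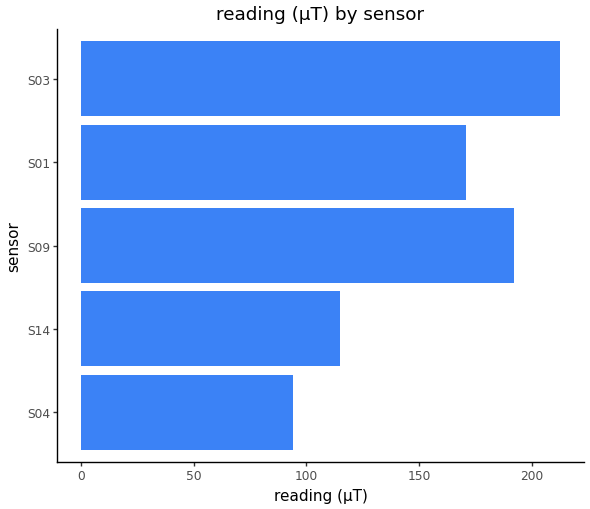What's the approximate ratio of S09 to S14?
≈ 1.67×

S09 ≈ 200, S14 ≈ 120; 200/120 ≈ 1.67.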